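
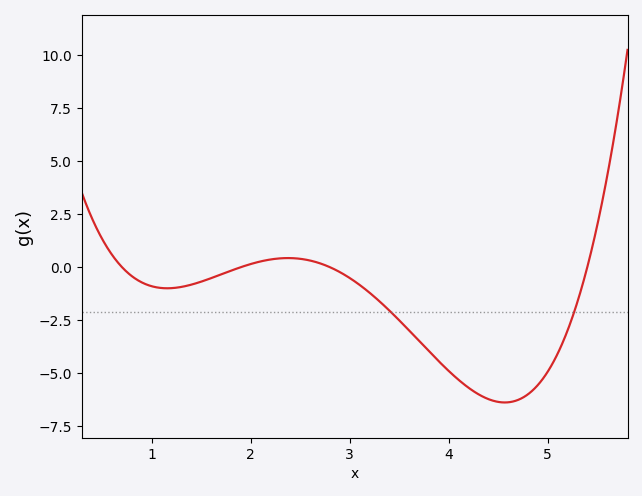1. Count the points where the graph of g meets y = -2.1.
2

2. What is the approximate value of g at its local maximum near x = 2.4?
0.4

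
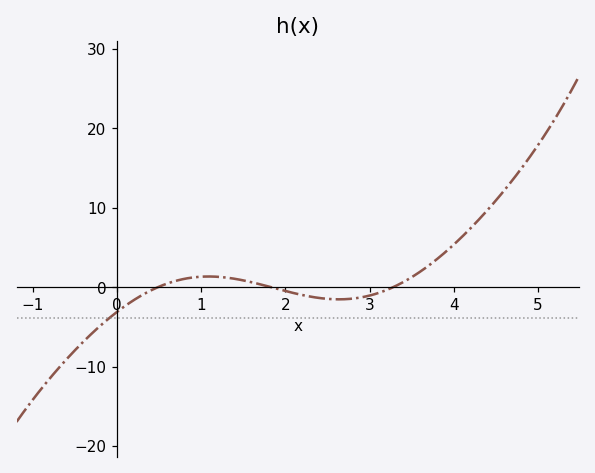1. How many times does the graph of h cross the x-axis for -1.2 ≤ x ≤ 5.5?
3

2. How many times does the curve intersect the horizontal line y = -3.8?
1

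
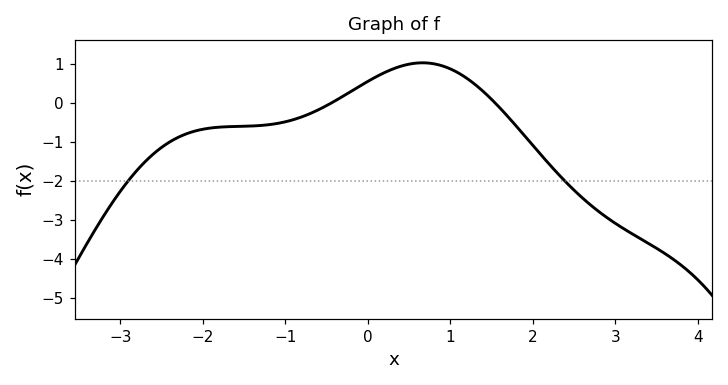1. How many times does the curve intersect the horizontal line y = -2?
2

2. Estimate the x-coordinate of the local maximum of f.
0.6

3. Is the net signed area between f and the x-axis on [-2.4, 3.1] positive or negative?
negative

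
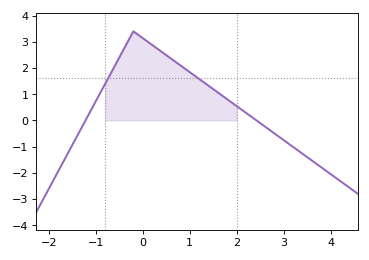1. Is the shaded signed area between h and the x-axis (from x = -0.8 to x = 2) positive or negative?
positive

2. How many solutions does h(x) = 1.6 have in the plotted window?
2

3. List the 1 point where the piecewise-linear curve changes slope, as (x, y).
(-0.2, 3.4)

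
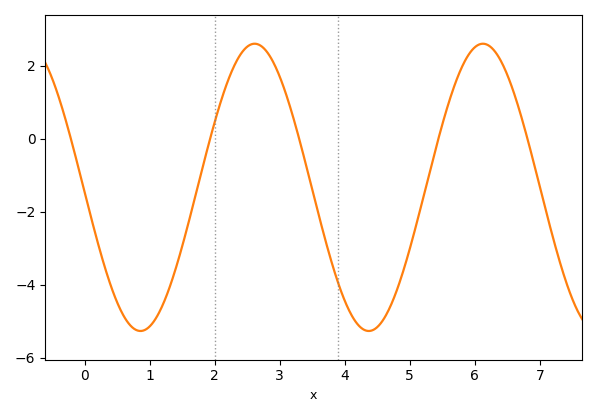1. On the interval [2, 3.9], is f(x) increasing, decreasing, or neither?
neither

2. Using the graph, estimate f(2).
0.4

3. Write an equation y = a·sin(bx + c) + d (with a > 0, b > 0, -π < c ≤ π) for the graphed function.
y = 3.94sin(1.8x - 3.1) - 1.33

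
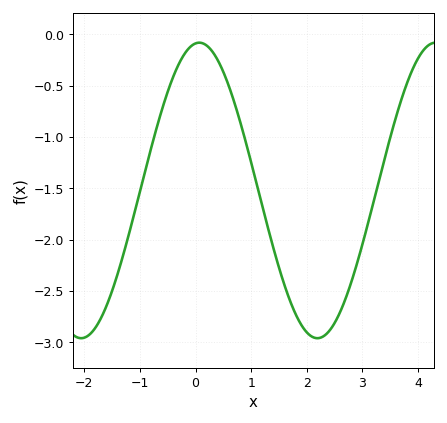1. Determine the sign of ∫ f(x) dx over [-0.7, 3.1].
negative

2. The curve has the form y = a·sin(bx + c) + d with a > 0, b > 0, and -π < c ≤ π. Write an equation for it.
y = 1.44sin(1.5x + 1.5) - 1.52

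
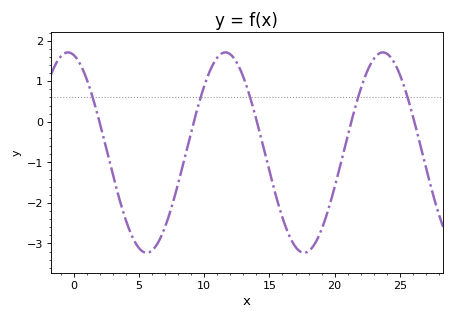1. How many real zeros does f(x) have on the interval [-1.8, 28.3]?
5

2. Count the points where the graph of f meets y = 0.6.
5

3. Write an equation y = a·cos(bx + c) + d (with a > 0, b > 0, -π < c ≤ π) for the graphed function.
y = 2.47cos(0.52x + 0.242) - 0.76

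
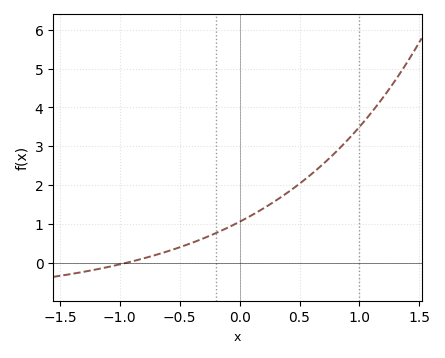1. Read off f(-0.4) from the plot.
0.515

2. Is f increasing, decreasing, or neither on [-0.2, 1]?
increasing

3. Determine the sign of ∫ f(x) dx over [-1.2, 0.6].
positive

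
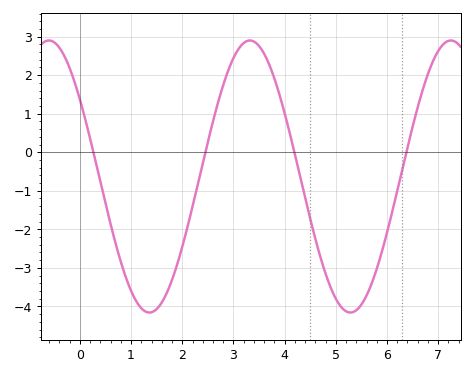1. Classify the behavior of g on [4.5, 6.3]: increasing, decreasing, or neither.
neither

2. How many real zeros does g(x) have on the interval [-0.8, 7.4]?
4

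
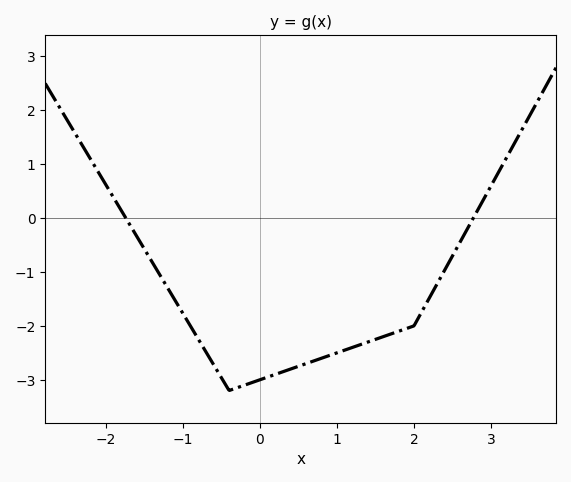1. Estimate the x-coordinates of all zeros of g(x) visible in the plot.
-1.74, 2.77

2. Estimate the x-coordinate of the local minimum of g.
-0.399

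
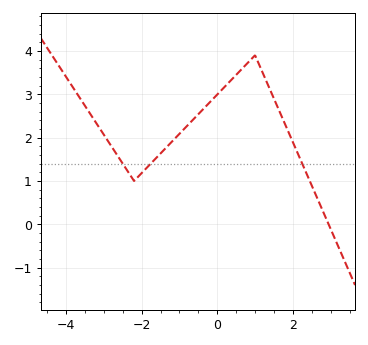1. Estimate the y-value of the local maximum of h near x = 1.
3.9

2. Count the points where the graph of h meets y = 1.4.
3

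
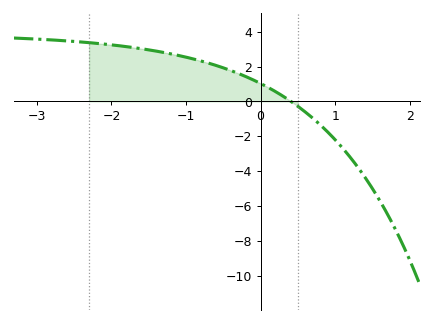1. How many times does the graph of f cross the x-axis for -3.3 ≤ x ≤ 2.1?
1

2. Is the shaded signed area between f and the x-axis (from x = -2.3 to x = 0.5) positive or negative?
positive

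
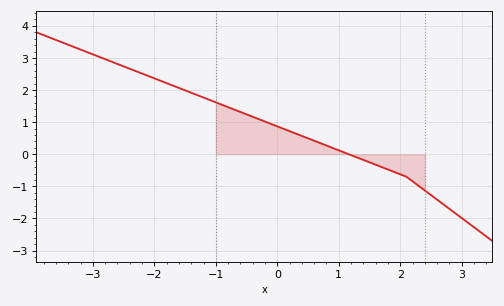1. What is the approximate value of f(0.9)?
0.197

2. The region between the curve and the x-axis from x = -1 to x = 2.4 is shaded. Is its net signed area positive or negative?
positive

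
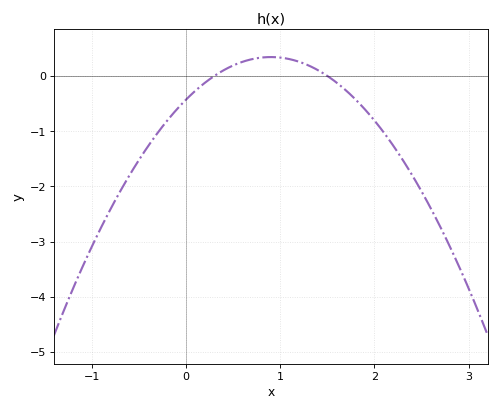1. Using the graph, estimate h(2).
-0.8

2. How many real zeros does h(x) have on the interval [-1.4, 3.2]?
2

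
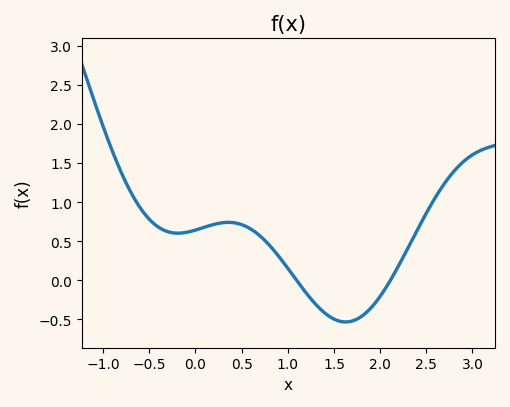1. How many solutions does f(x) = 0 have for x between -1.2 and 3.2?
2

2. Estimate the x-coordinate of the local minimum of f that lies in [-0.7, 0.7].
-0.2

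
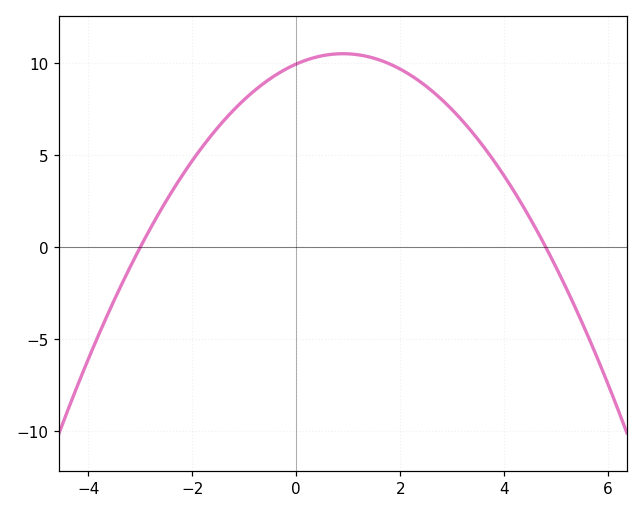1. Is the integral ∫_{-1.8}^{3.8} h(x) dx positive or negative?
positive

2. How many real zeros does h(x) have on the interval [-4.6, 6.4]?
2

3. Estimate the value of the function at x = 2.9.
7.5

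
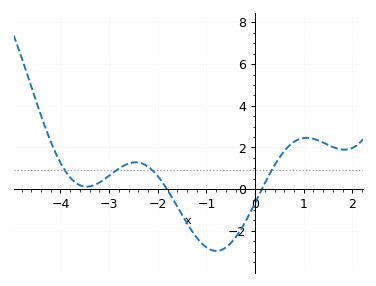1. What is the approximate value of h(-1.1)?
-2.6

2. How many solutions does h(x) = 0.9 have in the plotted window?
4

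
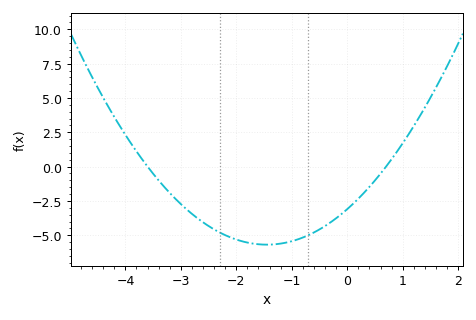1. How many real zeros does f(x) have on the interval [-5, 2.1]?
2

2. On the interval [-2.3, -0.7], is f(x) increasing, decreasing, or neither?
neither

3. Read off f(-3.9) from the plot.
1.6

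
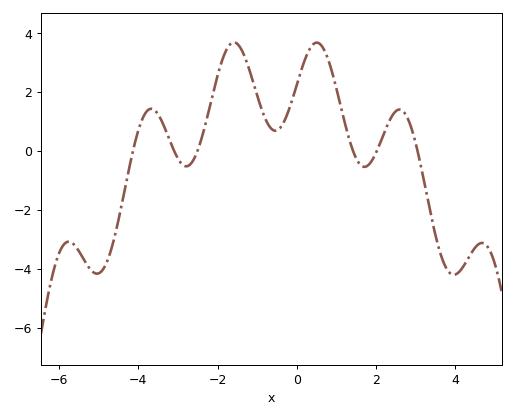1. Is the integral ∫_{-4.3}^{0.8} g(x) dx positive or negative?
positive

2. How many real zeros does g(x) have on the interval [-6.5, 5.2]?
6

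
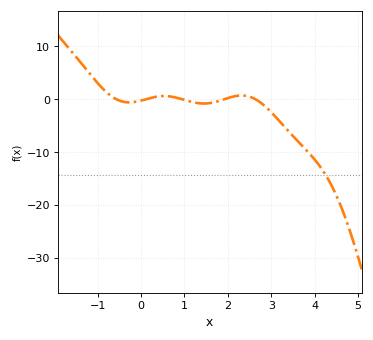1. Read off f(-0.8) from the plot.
1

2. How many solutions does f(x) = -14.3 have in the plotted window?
1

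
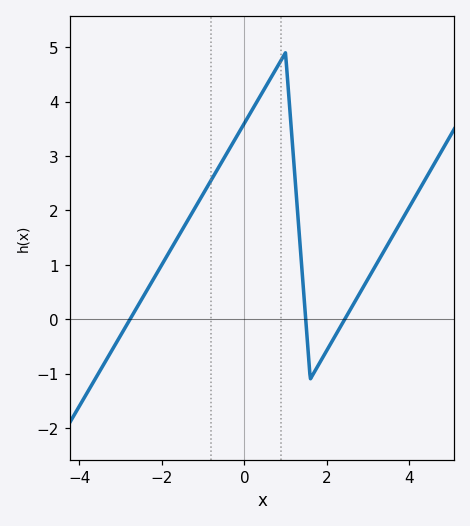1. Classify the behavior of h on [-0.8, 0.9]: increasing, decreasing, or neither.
increasing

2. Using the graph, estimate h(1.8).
-0.8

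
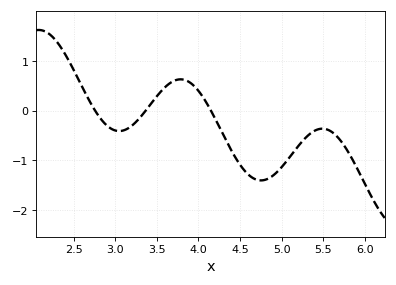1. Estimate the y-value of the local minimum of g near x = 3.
-0.4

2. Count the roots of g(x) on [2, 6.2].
3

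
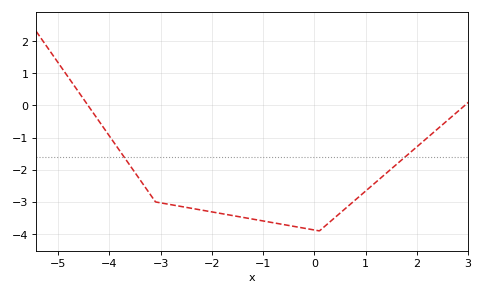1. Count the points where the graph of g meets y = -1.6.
2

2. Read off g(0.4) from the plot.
-3.5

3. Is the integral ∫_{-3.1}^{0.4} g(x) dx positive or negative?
negative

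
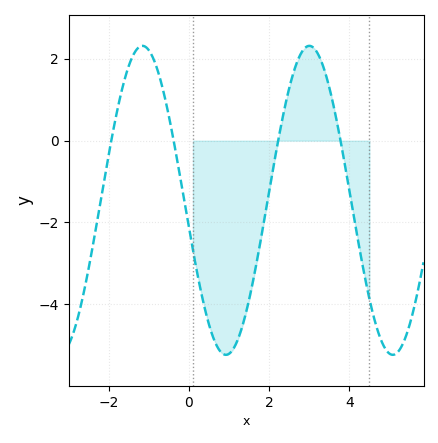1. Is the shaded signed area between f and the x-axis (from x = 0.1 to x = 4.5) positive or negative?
negative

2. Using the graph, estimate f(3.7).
0.408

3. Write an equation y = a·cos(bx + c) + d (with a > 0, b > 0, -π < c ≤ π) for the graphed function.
y = 3.78cos(1.51x + 1.75) - 1.46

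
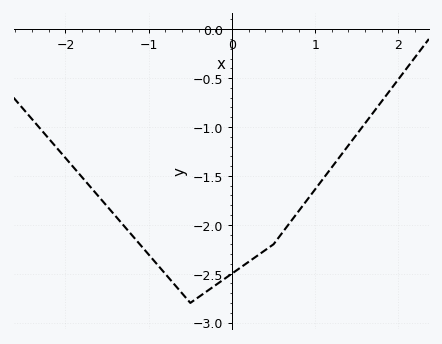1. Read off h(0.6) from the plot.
-2.1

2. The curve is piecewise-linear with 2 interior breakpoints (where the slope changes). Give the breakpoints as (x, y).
(-0.5, -2.8); (0.5, -2.2)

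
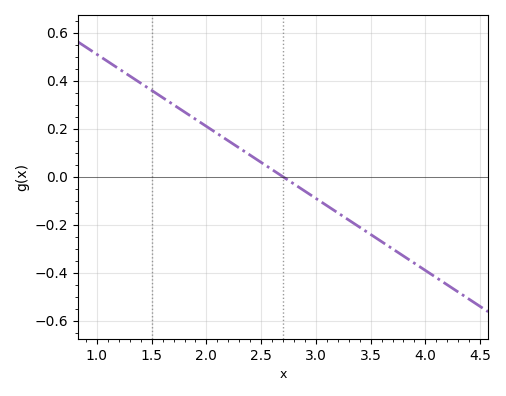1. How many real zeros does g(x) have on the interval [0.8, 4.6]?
1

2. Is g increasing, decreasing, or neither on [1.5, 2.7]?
decreasing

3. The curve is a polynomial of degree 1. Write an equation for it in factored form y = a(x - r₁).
y = -0.3(x - 2.7)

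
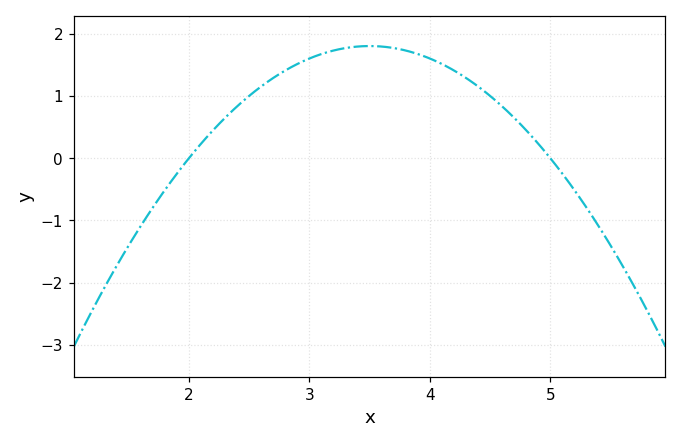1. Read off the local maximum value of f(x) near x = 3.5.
1.8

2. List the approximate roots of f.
2, 5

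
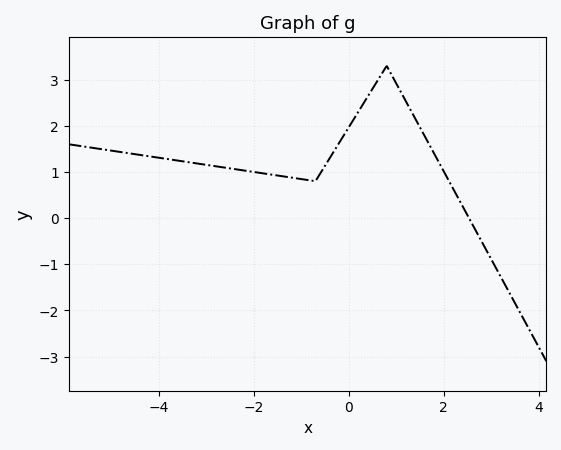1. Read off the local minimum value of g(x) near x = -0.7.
0.8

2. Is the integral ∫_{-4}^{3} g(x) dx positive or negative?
positive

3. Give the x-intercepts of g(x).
2.6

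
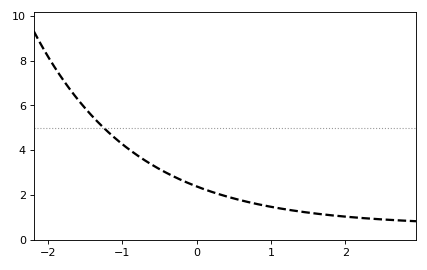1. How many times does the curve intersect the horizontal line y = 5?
1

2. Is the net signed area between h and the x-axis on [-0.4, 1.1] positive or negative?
positive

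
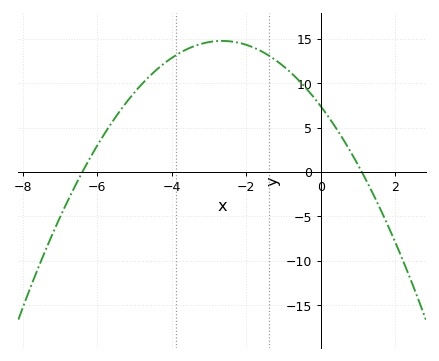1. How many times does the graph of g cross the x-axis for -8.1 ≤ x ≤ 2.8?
2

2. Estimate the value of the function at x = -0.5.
10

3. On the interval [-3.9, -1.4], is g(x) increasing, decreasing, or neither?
neither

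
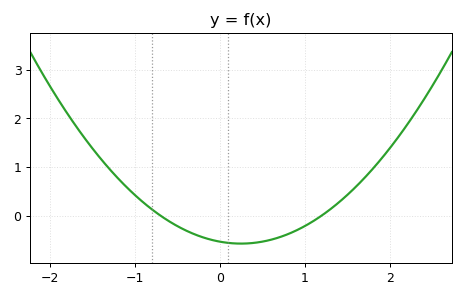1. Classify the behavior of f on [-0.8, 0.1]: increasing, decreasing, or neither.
decreasing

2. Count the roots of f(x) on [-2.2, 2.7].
2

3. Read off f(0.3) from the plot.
-0.576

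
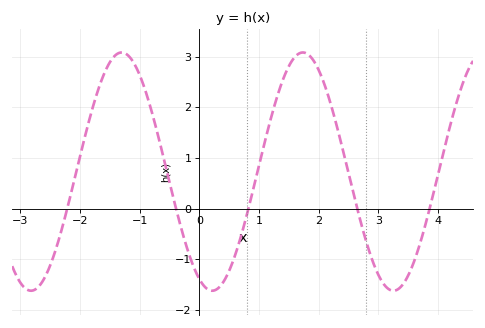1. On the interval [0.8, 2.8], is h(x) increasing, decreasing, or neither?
neither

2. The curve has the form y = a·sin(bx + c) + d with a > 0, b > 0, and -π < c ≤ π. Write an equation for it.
y = 2.35sin(2.1x - 2) + 0.73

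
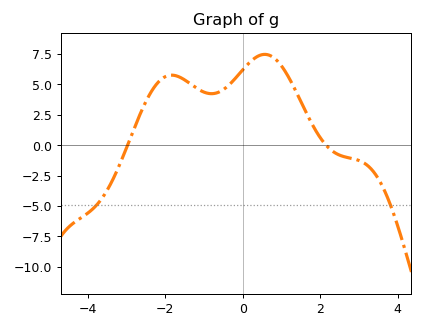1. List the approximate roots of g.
-2.98, 2.15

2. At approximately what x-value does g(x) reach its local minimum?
-0.809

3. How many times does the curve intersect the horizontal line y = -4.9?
2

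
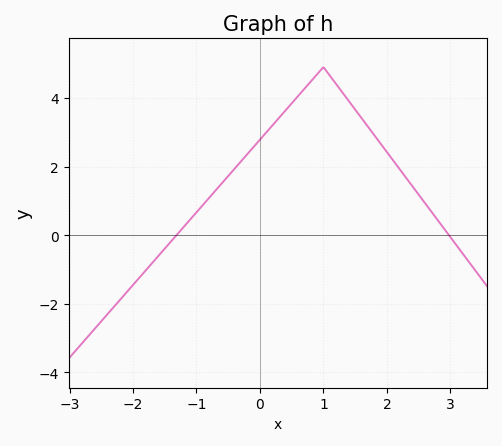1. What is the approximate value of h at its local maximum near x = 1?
4.9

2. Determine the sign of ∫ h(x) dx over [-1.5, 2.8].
positive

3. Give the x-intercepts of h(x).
-1.31, 2.98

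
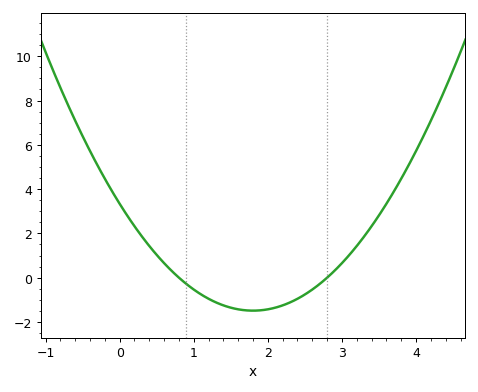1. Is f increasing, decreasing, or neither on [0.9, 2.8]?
neither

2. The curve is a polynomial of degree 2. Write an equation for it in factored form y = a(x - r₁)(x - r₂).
y = 1.49(x - 0.8)(x - 2.8)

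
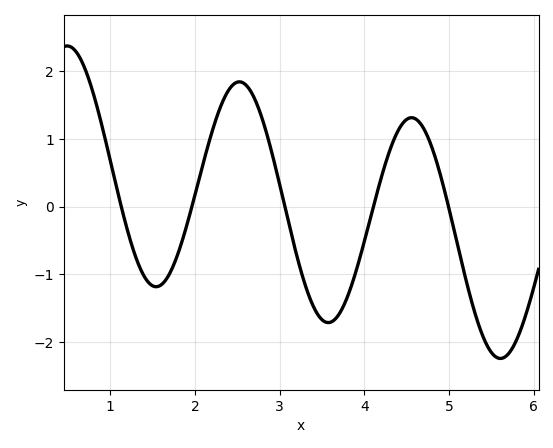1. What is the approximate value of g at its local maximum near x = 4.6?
1.3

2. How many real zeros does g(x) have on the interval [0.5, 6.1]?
5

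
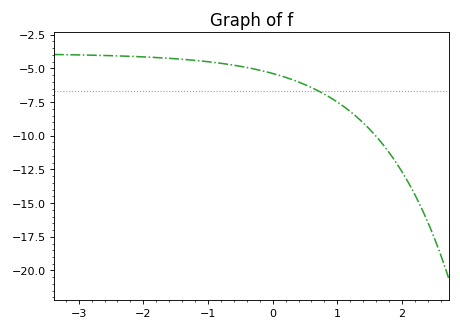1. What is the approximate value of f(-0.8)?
-4.63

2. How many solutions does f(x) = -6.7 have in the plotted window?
1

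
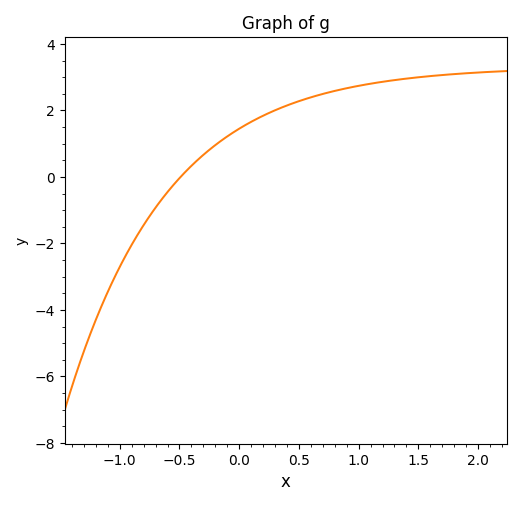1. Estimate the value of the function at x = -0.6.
-0.453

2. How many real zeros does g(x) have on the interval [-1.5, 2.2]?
1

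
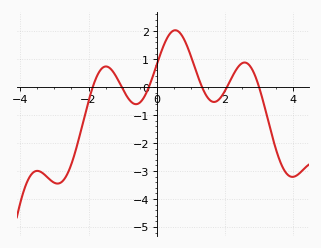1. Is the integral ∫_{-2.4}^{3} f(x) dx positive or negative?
positive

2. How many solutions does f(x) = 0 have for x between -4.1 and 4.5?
6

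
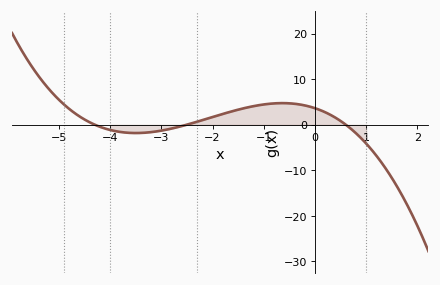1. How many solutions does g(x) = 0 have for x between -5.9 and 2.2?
3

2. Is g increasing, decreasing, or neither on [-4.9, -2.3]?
neither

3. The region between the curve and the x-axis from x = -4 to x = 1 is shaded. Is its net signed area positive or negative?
positive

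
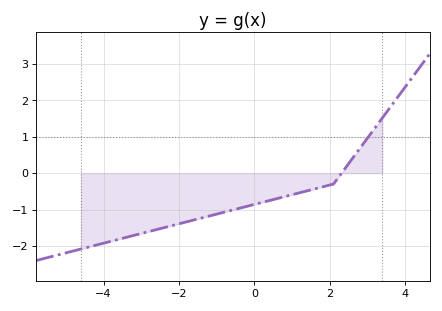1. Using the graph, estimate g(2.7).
0.5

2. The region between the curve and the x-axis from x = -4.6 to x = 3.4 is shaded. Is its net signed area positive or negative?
negative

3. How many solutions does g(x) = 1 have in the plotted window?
1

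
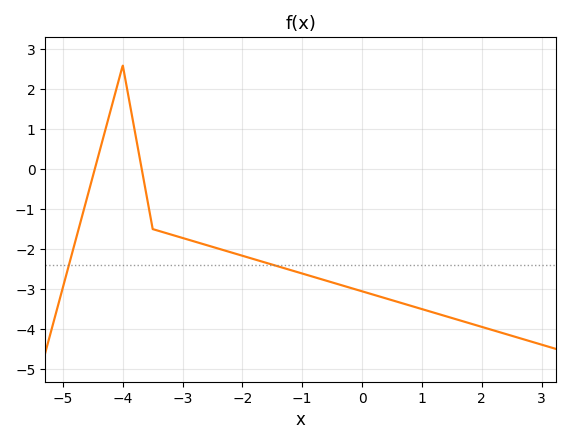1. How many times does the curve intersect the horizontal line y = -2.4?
2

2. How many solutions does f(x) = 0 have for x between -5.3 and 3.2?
2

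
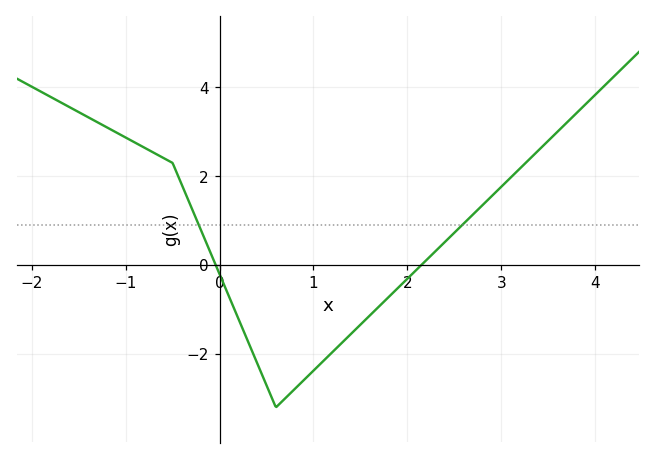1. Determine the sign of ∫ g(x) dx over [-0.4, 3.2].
negative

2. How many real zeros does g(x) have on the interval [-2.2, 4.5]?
2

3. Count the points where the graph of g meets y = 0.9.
2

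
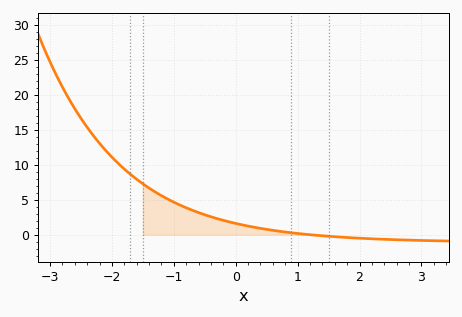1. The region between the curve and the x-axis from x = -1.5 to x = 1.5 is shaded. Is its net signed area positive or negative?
positive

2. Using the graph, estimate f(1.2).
0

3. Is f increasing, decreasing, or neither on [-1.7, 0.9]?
decreasing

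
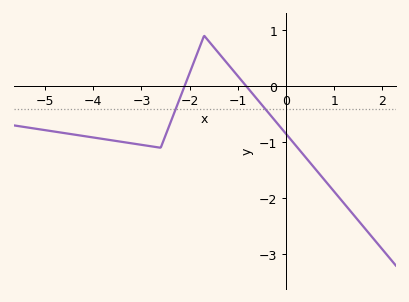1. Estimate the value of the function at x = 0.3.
-1.16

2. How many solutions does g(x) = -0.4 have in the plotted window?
2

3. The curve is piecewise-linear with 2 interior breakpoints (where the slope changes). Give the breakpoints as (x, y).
(-2.6, -1.1); (-1.7, 0.9)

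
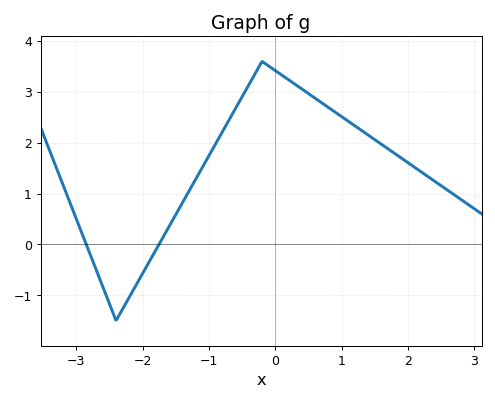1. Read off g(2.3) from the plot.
1.3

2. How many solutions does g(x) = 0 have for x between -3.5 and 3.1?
2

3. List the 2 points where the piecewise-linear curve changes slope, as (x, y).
(-2.4, -1.5); (-0.2, 3.6)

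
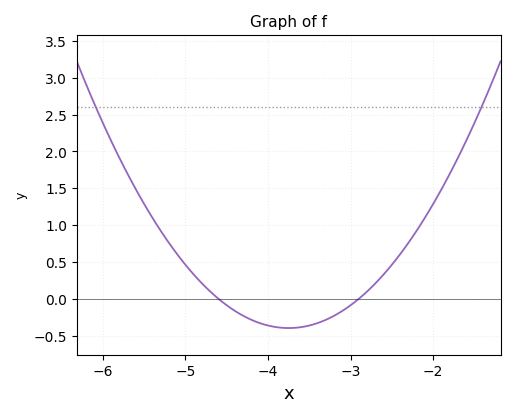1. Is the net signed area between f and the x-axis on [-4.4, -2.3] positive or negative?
negative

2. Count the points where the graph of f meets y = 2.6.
2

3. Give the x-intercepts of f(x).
-4.6, -2.9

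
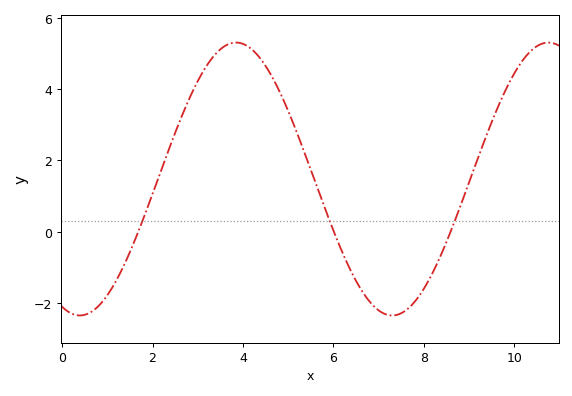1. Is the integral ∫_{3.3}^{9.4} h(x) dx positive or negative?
positive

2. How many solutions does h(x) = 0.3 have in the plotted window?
3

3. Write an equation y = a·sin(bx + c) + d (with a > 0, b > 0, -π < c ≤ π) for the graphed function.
y = 3.82sin(0.91x - 1.9) + 1.48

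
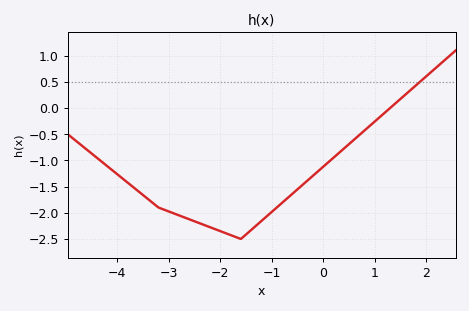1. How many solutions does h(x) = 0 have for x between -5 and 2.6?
1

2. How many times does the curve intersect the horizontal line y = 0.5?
1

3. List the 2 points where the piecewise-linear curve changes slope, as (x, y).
(-3.2, -1.9); (-1.6, -2.5)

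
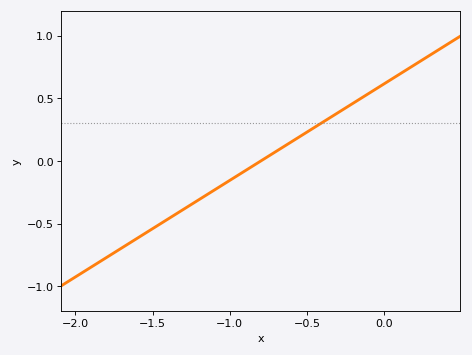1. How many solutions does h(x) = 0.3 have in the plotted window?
1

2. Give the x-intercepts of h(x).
-0.8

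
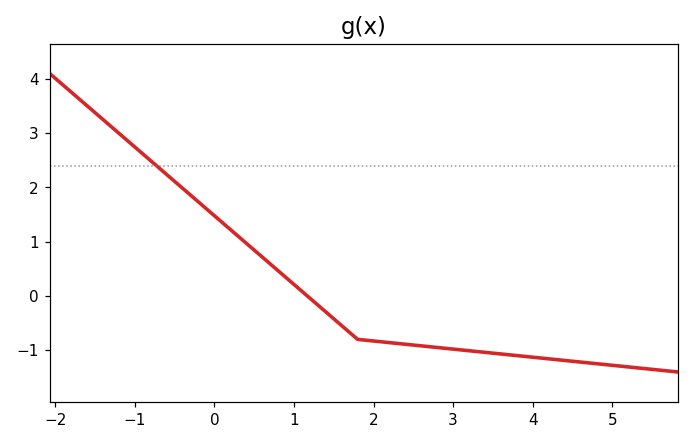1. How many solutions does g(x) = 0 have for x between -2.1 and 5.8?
1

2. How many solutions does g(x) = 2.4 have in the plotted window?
1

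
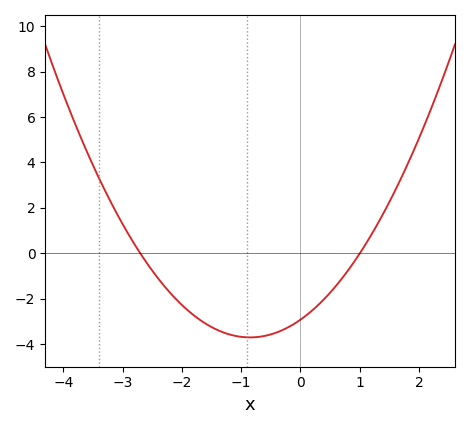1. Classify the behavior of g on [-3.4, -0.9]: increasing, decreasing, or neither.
decreasing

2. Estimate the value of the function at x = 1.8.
3.8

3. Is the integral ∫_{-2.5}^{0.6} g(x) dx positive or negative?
negative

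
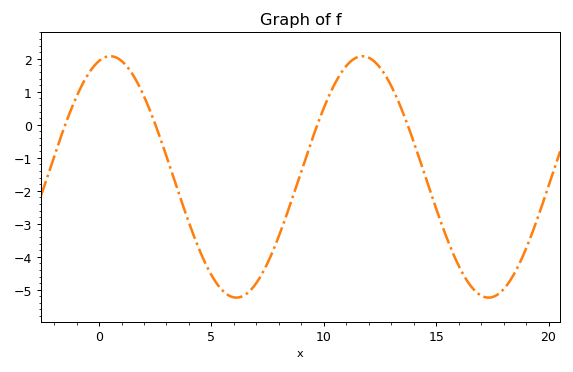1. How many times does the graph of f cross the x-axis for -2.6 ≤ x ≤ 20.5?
4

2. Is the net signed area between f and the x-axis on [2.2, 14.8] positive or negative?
negative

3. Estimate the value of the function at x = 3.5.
-1.98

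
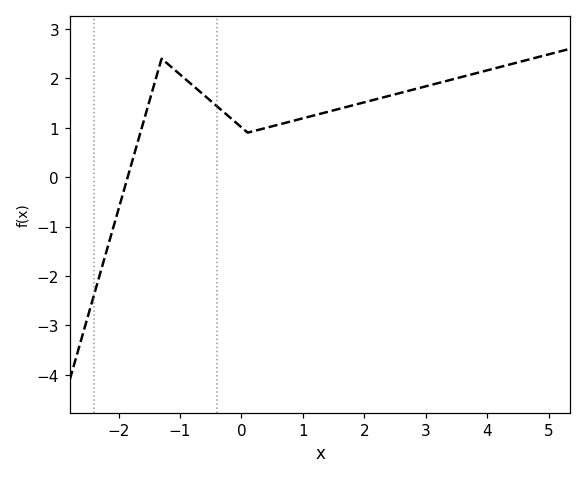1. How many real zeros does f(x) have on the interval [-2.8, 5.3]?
1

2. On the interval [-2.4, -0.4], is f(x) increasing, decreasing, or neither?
neither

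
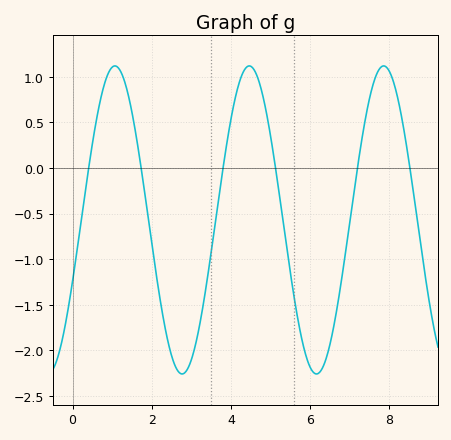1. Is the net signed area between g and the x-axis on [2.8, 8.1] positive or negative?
negative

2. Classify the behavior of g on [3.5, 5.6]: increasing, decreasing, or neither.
neither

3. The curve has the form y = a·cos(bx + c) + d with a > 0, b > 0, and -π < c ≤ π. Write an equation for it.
y = 1.69cos(1.85x - 1.98) - 0.57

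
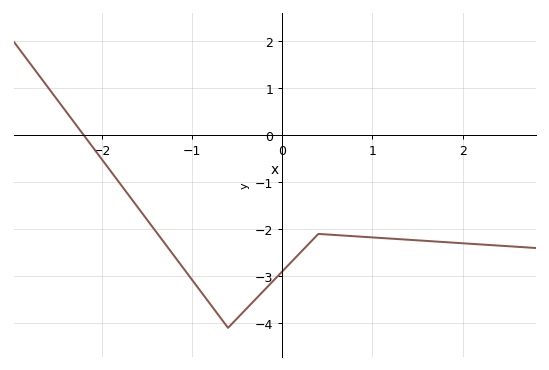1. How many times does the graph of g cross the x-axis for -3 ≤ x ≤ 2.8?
1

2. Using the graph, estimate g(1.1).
-2.2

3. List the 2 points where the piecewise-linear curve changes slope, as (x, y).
(-0.6, -4.1); (0.4, -2.1)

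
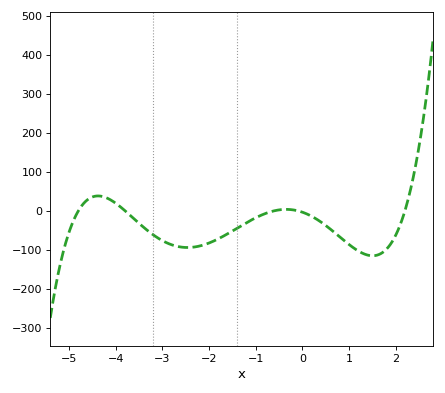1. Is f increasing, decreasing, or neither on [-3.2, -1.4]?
neither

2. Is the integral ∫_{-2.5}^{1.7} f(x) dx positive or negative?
negative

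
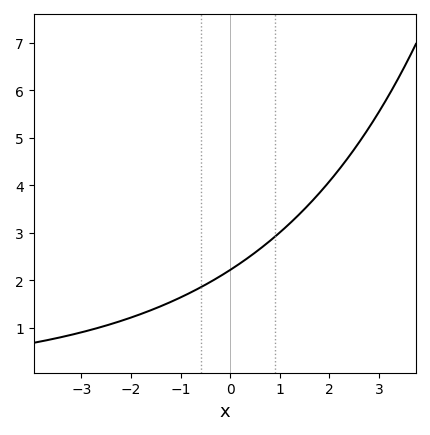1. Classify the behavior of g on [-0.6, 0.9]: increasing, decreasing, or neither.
increasing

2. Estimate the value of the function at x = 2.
4.1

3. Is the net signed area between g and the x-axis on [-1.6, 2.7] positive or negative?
positive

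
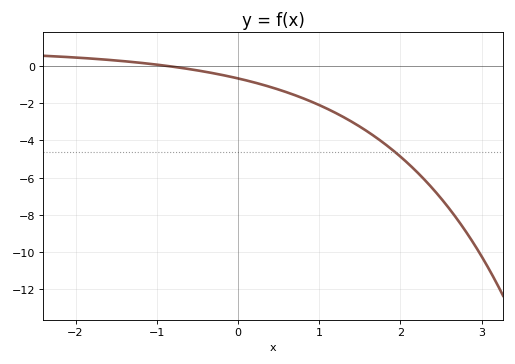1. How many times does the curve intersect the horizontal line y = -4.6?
1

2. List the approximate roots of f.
-0.873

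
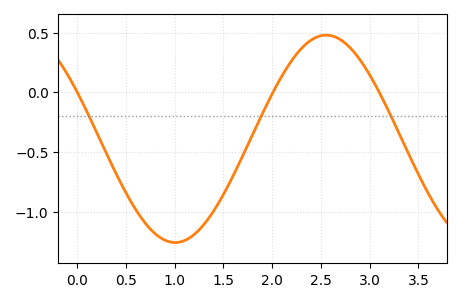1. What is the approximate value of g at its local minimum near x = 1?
-1.26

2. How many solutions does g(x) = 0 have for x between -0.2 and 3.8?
3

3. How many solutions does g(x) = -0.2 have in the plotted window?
3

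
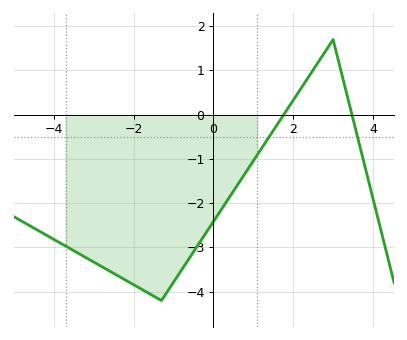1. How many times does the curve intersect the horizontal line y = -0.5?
2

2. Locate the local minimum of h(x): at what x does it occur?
-1.4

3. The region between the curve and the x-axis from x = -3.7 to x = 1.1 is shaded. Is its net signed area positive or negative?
negative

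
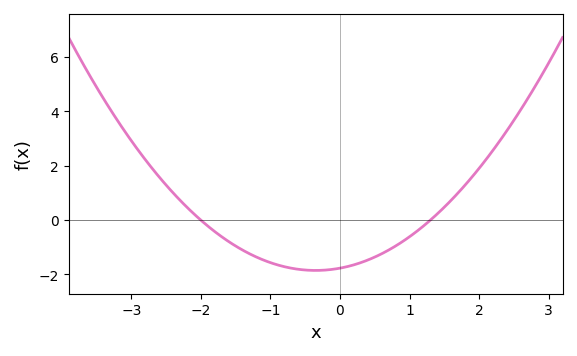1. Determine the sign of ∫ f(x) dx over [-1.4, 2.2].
negative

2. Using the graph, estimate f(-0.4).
-1.8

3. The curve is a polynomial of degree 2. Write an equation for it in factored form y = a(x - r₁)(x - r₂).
y = 0.68(x + 2)(x - 1.3)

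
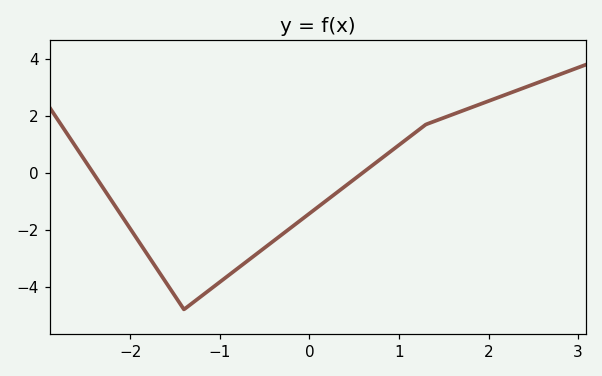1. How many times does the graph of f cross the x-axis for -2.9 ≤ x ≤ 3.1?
2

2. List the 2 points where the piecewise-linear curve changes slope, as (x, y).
(-1.4, -4.8); (1.3, 1.7)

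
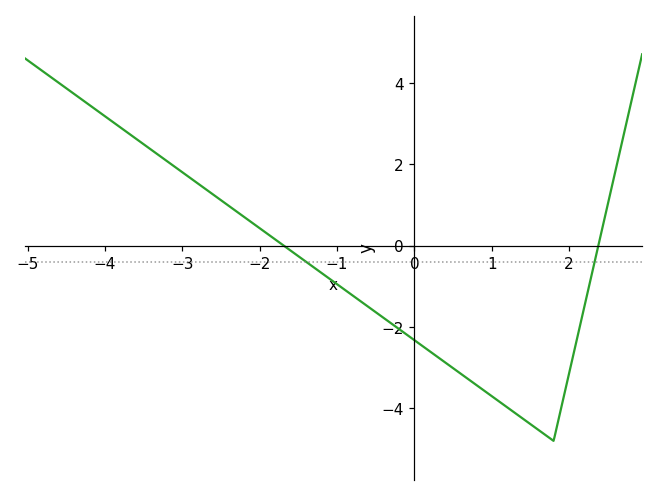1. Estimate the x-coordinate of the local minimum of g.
1.8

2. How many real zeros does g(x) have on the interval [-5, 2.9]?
2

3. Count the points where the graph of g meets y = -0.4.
2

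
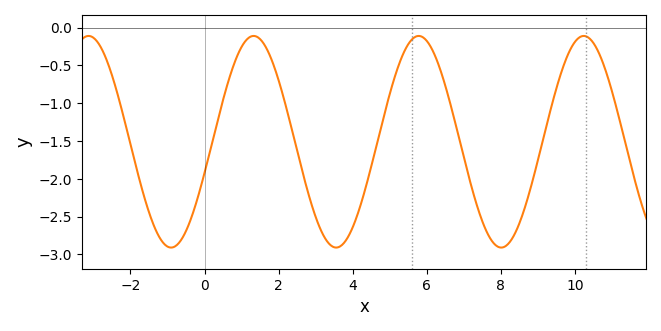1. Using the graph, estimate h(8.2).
-2.85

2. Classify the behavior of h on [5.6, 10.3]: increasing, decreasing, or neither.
neither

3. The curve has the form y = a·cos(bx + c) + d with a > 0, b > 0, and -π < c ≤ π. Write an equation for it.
y = 1.4cos(1.4x - 1.9) - 1.51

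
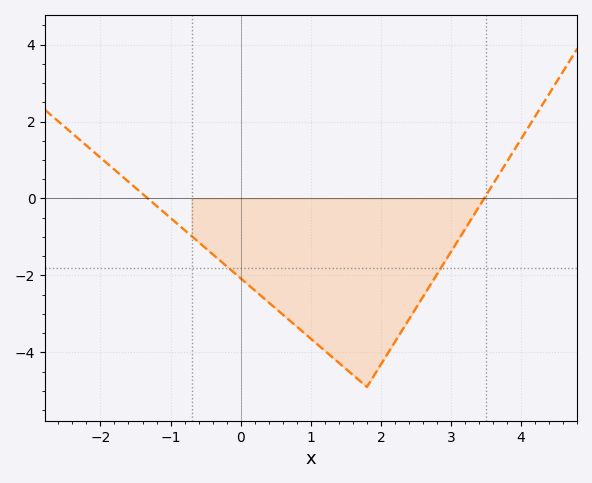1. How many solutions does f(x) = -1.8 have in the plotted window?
2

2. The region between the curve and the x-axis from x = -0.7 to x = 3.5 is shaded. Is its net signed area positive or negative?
negative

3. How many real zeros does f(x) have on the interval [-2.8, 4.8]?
2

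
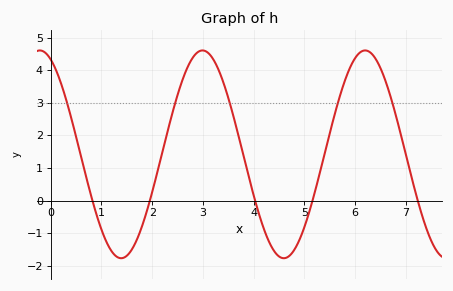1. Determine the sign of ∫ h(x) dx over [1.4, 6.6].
positive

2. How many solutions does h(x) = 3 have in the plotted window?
5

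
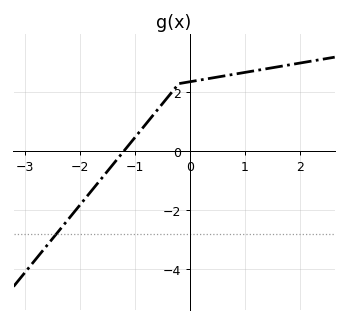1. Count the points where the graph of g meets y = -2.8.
1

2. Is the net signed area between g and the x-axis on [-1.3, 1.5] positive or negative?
positive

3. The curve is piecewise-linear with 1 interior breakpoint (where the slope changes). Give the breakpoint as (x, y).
(-0.2, 2.3)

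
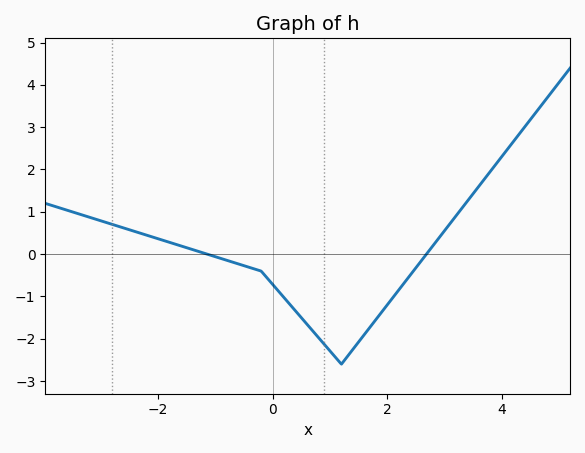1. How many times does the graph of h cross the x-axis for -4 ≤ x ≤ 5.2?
2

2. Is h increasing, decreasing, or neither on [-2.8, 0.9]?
decreasing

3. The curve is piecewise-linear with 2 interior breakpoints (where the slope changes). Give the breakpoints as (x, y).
(-0.2, -0.4); (1.2, -2.6)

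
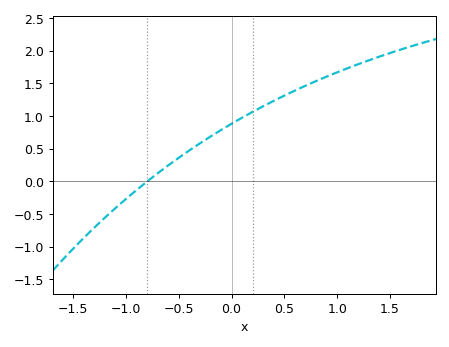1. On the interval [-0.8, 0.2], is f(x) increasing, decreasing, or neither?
increasing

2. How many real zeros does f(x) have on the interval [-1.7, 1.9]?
1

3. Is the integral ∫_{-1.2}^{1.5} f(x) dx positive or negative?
positive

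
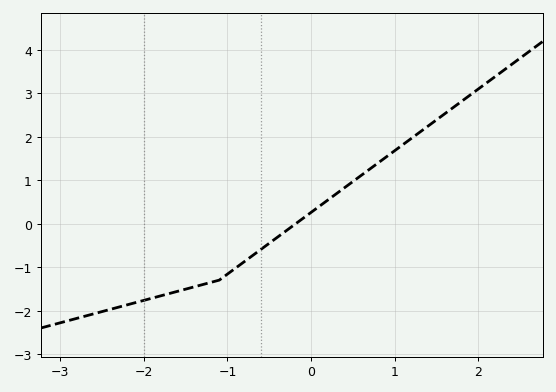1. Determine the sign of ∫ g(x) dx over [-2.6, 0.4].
negative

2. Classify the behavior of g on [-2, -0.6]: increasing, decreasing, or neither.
increasing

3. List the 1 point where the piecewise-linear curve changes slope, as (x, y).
(-1.1, -1.3)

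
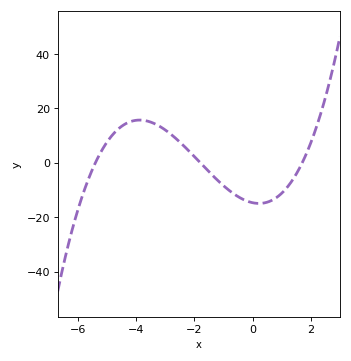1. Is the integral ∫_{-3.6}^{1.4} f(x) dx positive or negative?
negative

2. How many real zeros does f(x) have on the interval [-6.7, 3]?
3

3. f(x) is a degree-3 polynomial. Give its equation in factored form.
y = 0.89(x + 5.4)(x + 1.8)(x - 1.7)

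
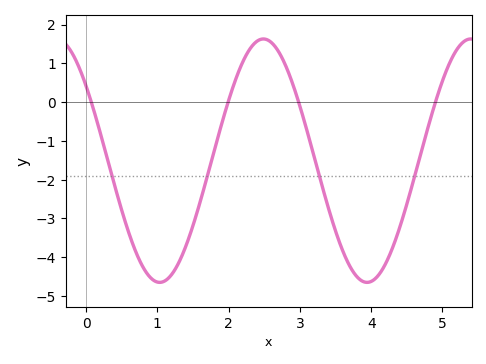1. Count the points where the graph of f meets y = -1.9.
4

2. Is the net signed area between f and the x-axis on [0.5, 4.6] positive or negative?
negative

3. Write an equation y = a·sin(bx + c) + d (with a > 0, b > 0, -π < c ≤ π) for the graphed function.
y = 3.14sin(2.2x + 2.5) - 1.51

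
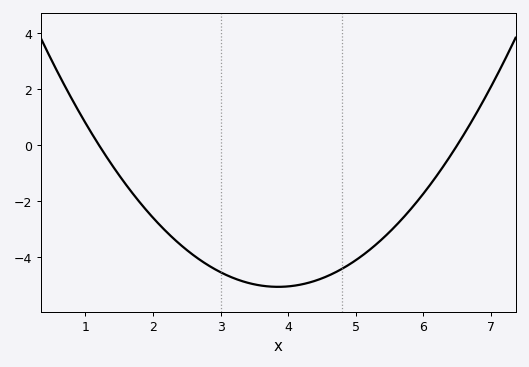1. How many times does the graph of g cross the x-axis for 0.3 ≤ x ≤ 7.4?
2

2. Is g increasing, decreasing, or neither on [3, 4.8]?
neither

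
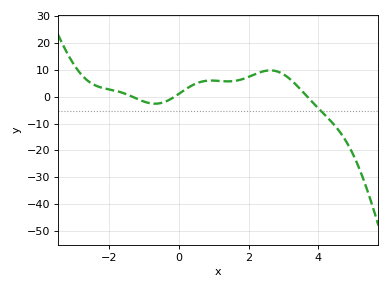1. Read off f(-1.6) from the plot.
1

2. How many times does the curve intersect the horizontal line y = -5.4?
1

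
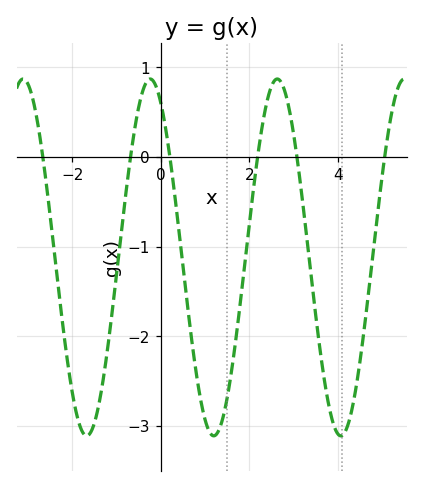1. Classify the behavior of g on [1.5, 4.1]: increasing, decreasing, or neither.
neither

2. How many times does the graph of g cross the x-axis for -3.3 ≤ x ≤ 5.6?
6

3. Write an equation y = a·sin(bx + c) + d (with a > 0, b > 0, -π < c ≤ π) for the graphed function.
y = 1.99sin(2.19x + 2.09) - 1.12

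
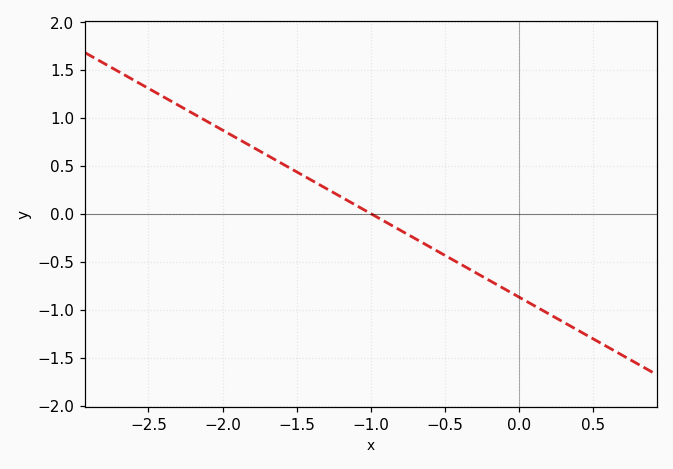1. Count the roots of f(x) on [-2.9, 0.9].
1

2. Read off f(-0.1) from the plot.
-0.8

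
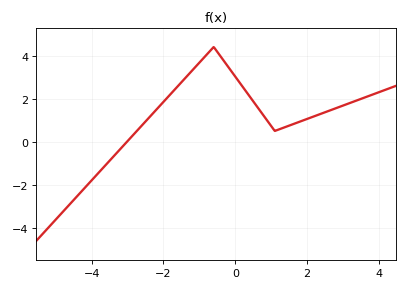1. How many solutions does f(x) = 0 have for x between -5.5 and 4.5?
1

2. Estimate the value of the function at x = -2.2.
1.4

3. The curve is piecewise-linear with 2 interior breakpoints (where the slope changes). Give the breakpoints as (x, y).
(-0.6, 4.4); (1.1, 0.5)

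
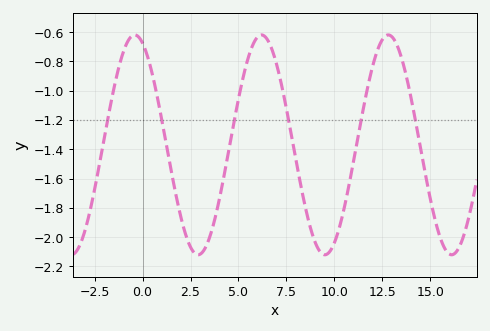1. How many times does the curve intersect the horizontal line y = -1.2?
6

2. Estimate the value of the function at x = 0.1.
-0.7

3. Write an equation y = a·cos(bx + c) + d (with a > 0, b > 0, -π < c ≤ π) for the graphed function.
y = 0.75cos(0.95x + 0.39) - 1.37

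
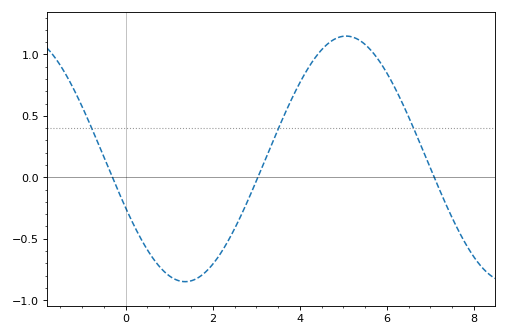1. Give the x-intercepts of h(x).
-0.306, 3.04, 7.09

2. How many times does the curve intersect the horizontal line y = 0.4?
3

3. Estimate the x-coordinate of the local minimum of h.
1.37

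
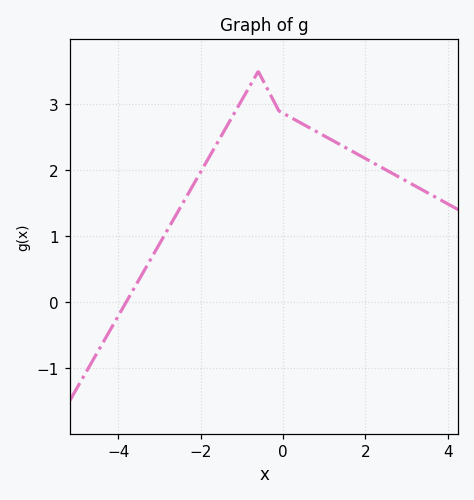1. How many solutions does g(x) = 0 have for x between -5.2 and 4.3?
1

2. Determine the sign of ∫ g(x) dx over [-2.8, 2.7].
positive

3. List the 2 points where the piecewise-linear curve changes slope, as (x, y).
(-0.6, 3.5); (-0.1, 2.9)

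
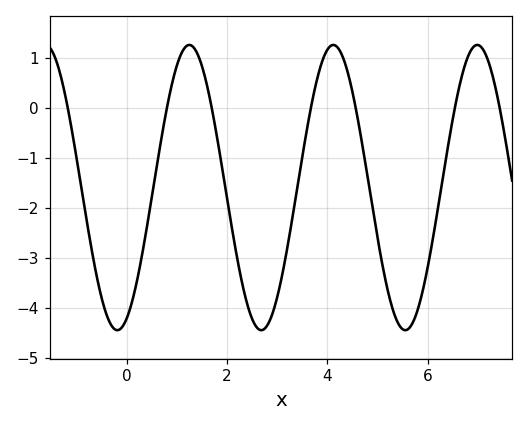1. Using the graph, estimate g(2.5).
-4.2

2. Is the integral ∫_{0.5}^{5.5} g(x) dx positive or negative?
negative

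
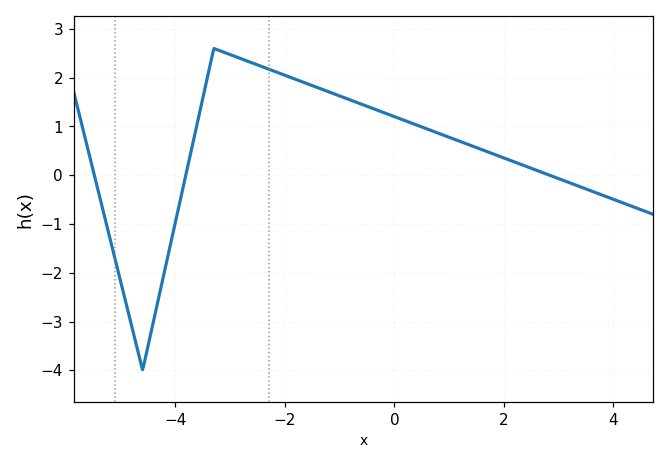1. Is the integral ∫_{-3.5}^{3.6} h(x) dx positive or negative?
positive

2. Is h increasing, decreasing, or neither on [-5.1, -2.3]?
neither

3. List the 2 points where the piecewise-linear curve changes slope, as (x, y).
(-4.6, -4); (-3.3, 2.6)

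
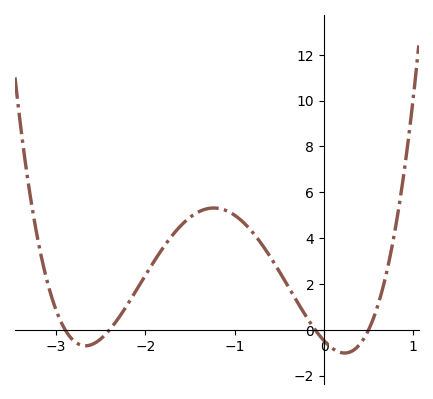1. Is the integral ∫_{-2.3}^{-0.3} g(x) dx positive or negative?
positive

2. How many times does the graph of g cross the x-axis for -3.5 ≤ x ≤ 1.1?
4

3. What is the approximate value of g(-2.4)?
0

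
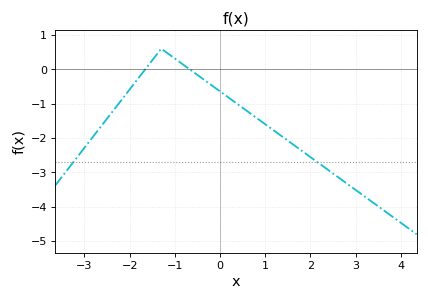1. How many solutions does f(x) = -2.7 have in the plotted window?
2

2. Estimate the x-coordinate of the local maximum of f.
-1.2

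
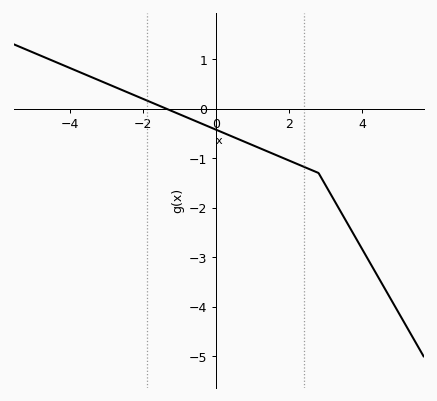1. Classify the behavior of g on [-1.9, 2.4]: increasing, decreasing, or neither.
decreasing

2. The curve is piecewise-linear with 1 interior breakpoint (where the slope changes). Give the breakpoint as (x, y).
(2.8, -1.3)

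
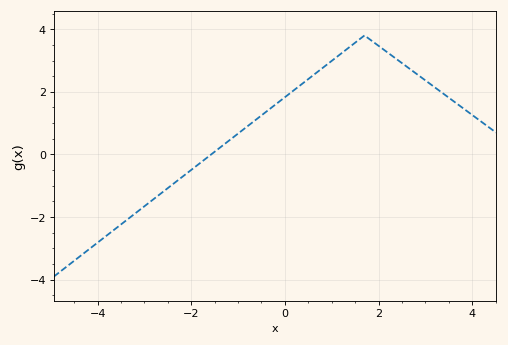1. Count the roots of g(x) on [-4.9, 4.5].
1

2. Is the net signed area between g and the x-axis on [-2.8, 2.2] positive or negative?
positive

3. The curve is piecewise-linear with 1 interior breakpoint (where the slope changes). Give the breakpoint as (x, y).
(1.7, 3.8)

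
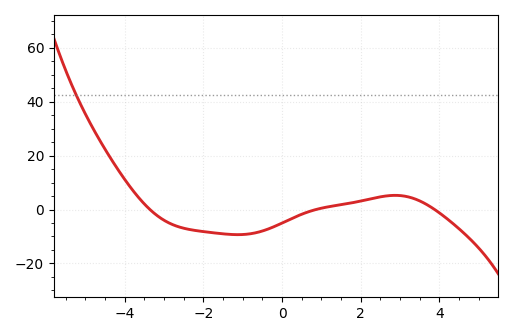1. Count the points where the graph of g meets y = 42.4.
1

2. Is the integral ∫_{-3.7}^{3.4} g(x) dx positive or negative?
negative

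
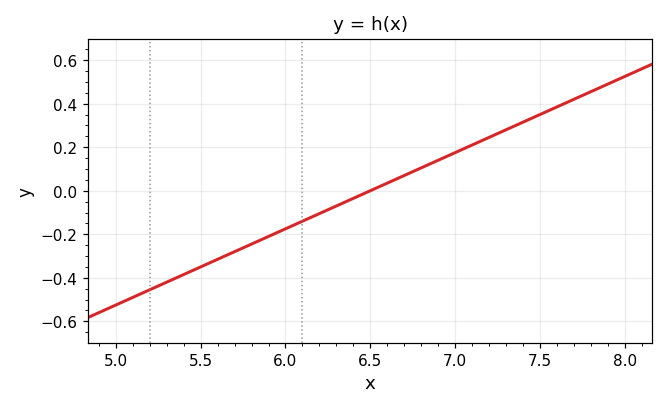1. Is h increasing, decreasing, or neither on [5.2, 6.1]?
increasing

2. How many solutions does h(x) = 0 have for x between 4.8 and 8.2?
1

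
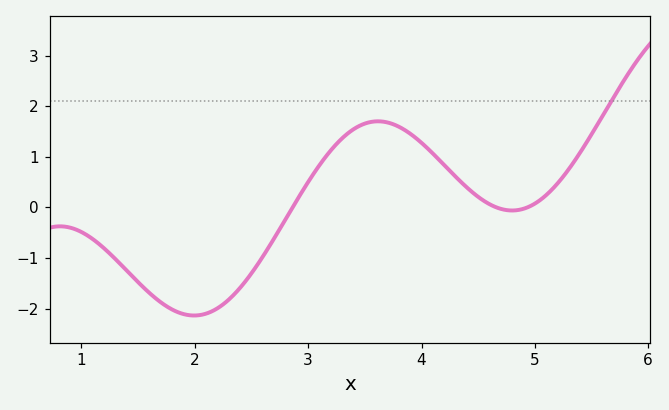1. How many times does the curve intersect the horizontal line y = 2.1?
1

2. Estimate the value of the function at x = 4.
1.28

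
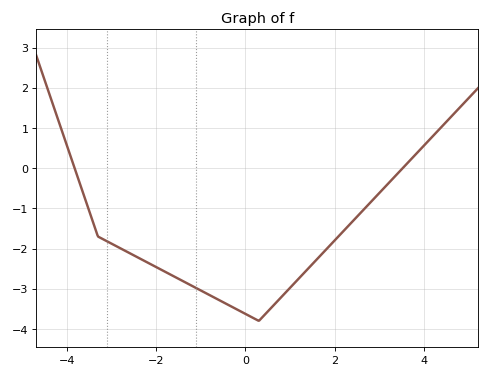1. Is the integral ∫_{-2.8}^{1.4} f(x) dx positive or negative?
negative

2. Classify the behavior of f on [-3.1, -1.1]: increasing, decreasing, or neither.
decreasing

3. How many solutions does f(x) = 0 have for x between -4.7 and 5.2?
2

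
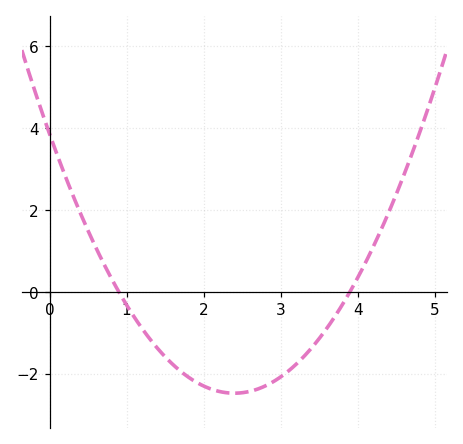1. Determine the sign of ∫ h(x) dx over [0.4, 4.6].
negative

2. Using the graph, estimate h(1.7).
-1.94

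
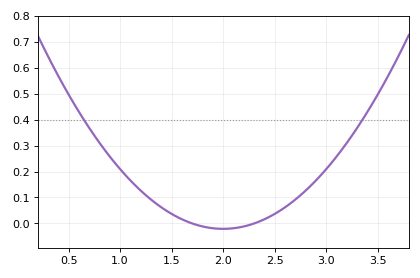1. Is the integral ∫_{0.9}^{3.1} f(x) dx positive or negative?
positive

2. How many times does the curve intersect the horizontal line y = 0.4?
2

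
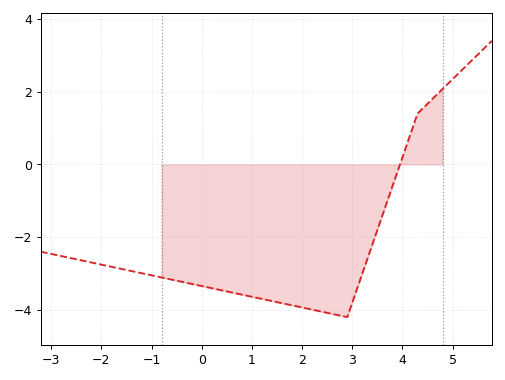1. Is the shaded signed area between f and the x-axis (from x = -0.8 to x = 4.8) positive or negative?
negative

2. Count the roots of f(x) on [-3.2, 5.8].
1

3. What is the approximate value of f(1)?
-3.64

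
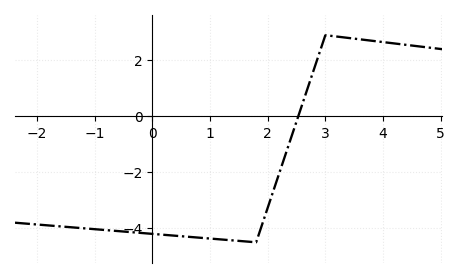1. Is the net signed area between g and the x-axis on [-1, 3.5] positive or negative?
negative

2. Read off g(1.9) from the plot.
-3.88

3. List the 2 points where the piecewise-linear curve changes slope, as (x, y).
(1.8, -4.5); (3, 2.9)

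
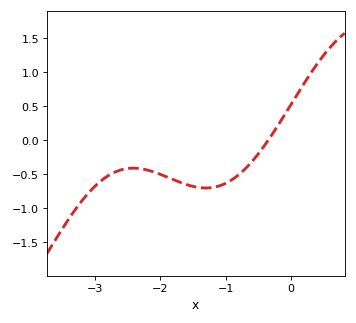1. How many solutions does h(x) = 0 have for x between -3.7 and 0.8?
1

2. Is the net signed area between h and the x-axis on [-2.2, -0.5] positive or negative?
negative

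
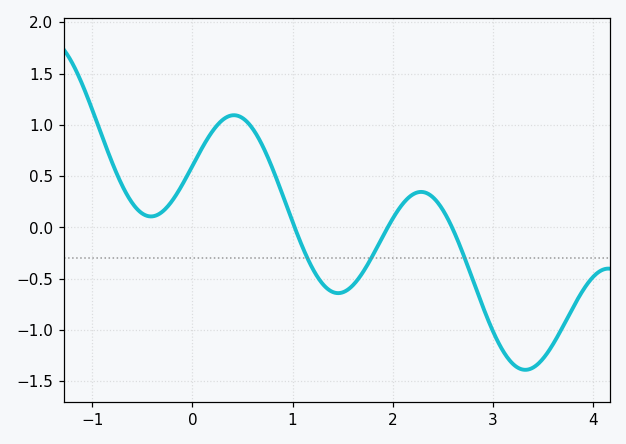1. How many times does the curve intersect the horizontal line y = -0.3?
3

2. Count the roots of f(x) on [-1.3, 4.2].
3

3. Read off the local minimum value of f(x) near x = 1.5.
-0.65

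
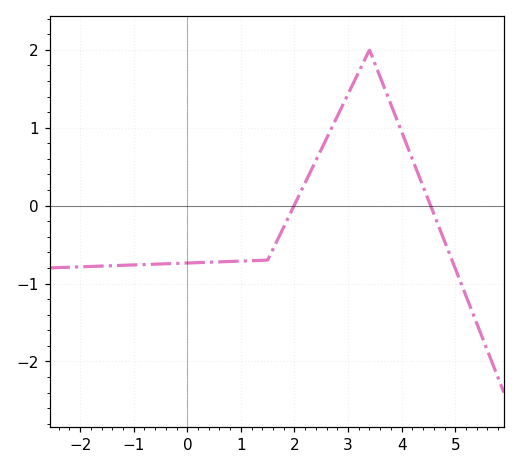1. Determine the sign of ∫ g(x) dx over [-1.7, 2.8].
negative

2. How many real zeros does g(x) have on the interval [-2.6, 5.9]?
2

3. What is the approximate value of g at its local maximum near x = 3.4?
2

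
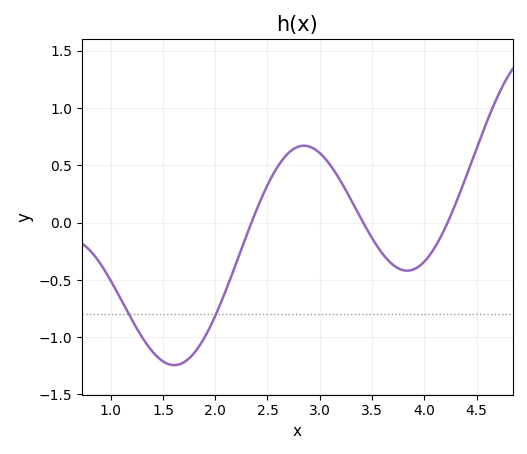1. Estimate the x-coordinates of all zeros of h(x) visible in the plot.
2.35, 3.42, 4.22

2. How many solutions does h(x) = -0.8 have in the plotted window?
2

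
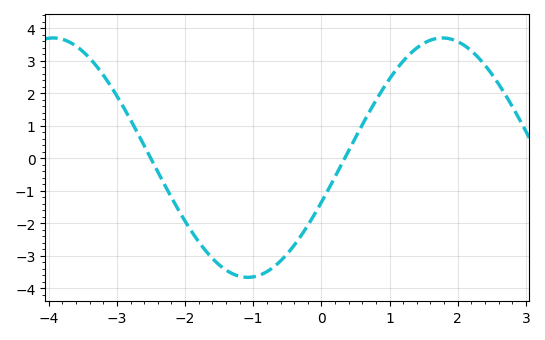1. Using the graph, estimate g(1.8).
3.7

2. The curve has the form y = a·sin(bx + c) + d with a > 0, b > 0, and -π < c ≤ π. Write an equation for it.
y = 3.68sin(1.1x - 0.382) + 0.02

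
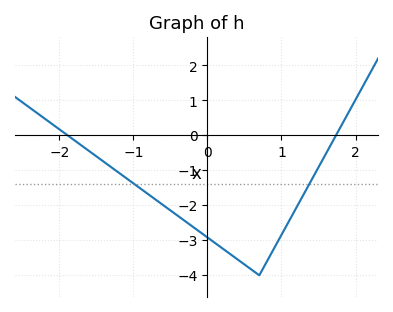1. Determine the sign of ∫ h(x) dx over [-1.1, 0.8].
negative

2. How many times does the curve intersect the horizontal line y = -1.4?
2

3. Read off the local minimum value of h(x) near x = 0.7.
-4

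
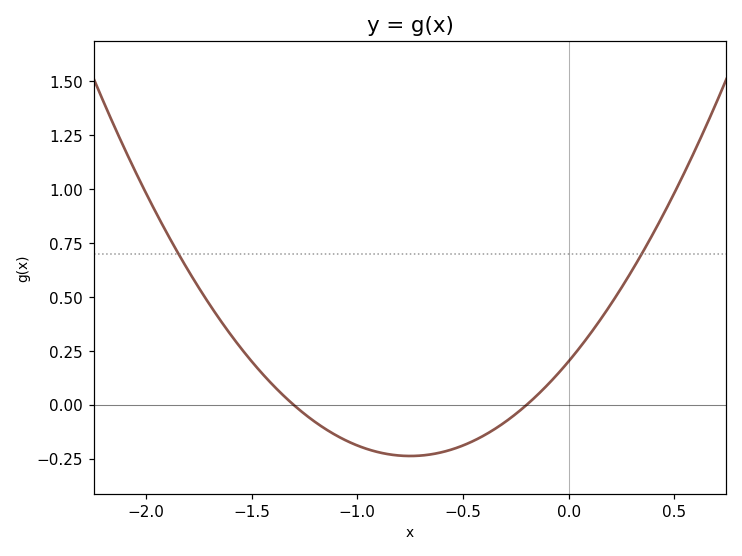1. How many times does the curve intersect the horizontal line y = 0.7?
2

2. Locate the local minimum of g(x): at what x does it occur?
-0.75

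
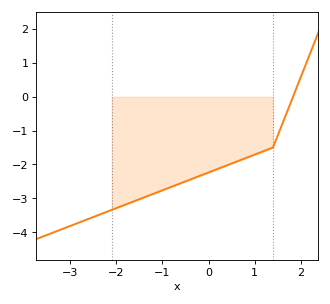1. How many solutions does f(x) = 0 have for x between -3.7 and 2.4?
1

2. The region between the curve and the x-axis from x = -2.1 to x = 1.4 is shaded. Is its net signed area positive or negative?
negative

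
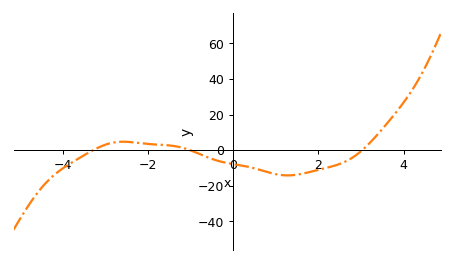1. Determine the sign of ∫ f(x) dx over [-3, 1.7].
negative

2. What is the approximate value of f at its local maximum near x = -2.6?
4.73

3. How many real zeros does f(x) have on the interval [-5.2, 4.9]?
3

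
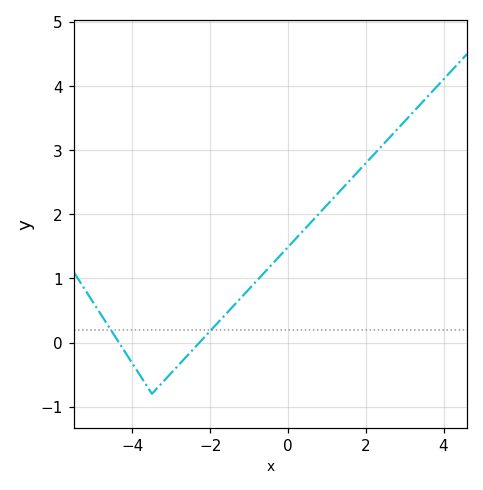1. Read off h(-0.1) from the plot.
1.42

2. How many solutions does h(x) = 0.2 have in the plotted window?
2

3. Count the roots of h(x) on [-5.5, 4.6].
2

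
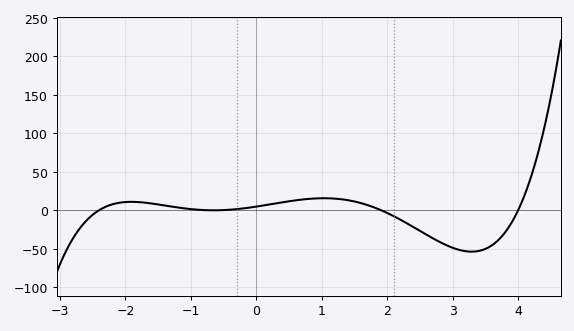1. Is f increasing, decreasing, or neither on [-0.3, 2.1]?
neither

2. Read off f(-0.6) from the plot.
-0.257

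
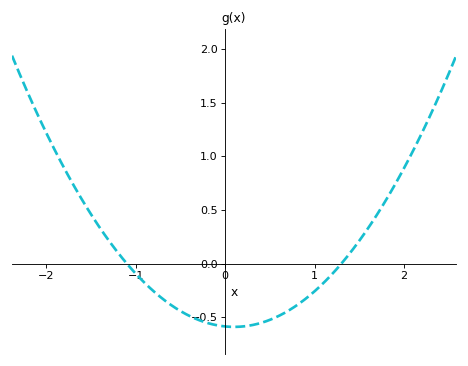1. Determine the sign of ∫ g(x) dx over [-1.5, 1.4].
negative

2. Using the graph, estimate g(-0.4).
-0.488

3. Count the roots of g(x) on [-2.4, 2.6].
2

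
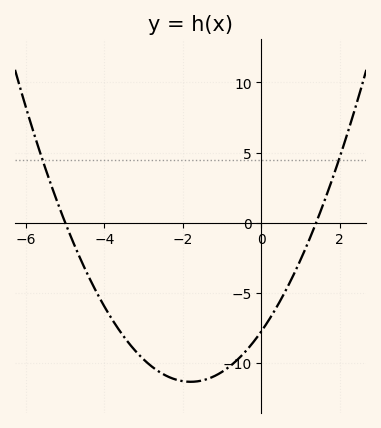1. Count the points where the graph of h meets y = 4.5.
2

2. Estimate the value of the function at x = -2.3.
-11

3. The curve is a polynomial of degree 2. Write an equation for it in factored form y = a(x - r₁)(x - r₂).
y = 1.11(x + 5)(x - 1.4)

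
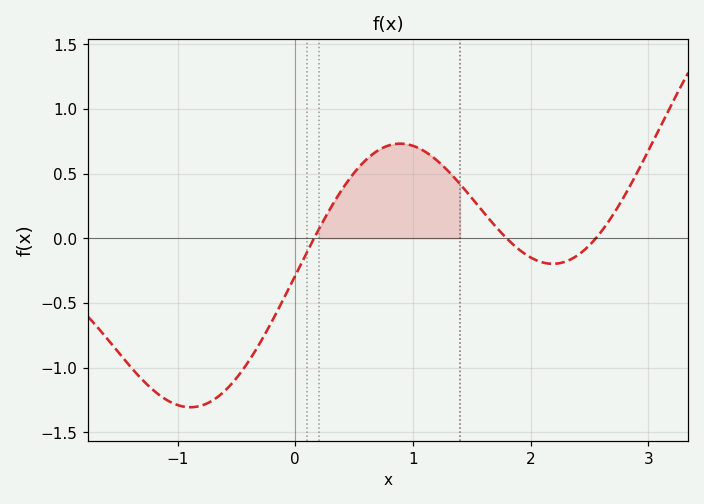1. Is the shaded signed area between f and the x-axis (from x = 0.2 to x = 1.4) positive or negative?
positive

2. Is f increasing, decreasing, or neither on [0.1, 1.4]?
neither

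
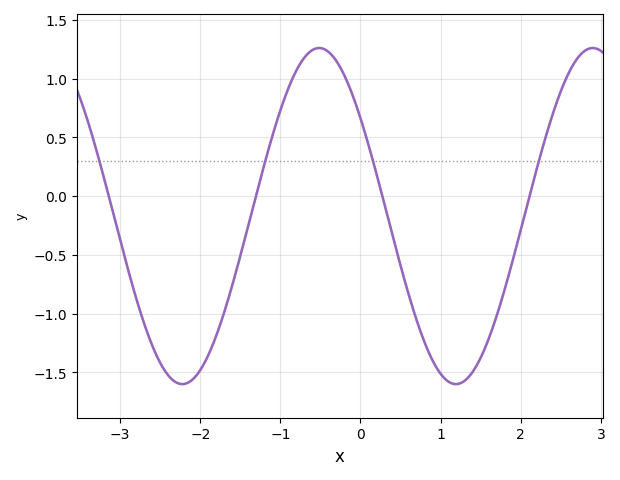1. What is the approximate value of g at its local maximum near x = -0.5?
1.26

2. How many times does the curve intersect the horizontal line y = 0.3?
4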